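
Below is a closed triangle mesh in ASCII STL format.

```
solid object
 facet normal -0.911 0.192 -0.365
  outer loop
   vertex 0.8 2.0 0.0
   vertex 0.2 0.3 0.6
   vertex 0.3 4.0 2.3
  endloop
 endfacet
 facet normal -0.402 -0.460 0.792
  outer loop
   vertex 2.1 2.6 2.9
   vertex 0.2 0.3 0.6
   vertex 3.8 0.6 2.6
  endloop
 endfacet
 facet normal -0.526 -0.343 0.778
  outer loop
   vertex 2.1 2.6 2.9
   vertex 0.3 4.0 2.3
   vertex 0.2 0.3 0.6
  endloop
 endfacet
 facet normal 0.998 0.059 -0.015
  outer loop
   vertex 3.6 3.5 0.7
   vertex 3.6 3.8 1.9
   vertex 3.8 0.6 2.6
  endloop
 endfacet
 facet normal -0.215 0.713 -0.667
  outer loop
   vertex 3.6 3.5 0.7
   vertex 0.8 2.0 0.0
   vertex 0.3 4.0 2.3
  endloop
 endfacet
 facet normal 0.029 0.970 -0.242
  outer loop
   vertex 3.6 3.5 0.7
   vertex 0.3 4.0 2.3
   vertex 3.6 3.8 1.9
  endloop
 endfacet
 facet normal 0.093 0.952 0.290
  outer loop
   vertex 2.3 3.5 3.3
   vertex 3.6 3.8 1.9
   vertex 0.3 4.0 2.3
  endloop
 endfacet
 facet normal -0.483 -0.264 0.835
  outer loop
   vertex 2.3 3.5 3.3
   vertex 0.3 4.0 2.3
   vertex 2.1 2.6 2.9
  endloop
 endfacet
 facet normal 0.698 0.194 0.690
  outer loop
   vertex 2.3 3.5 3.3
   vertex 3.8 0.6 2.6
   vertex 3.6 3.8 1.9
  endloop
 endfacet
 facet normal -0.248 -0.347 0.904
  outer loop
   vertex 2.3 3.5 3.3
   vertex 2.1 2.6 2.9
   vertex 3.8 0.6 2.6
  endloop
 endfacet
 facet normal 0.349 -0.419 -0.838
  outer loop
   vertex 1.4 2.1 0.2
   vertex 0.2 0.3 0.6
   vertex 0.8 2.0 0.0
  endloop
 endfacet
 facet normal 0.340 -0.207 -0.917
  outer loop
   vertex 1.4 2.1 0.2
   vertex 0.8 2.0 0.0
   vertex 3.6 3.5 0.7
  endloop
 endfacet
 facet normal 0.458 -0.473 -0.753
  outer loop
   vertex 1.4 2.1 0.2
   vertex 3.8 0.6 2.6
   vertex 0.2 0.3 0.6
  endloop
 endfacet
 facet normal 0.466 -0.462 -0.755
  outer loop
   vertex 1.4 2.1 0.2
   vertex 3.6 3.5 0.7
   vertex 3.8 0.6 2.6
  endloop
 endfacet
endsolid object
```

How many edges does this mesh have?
21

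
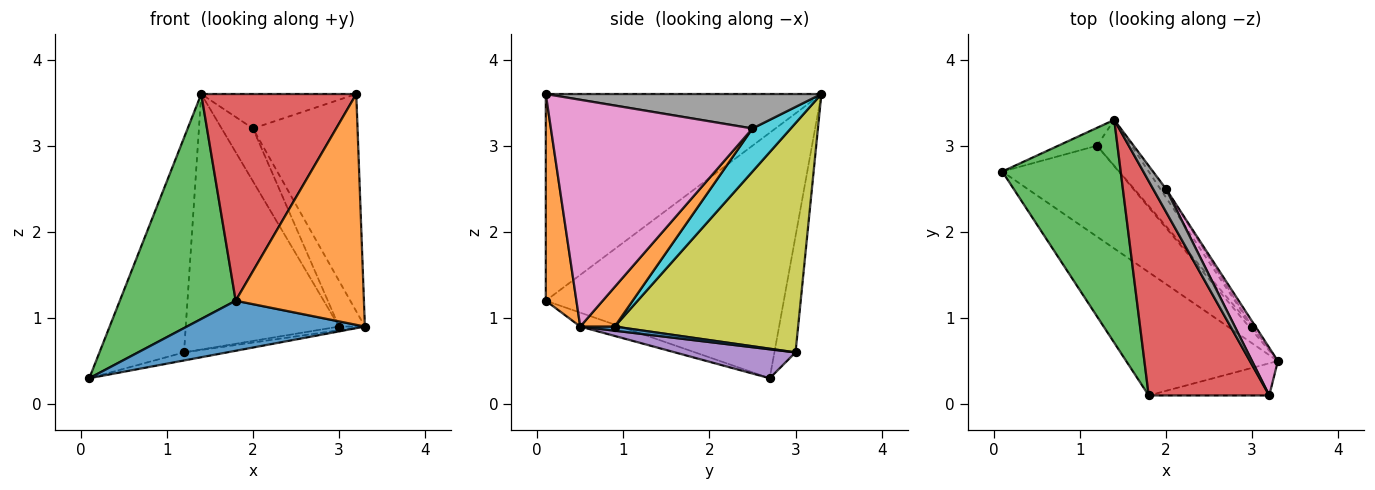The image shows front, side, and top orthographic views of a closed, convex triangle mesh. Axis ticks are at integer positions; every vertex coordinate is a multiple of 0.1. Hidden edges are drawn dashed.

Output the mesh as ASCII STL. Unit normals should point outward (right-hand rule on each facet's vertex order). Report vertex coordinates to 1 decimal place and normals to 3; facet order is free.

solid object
 facet normal -0.085 -0.375 -0.923
  outer loop
   vertex 1.8 0.1 1.2
   vertex 0.1 2.7 0.3
   vertex 3.3 0.5 0.9
  endloop
 endfacet
 facet normal 0.230 -0.964 -0.134
  outer loop
   vertex 1.8 0.1 1.2
   vertex 3.3 0.5 0.9
   vertex 3.2 0.1 3.6
  endloop
 endfacet
 facet normal -0.825 -0.402 0.398
  outer loop
   vertex 1.8 0.1 1.2
   vertex 1.4 3.3 3.6
   vertex 0.1 2.7 0.3
  endloop
 endfacet
 facet normal -0.777 -0.437 0.453
  outer loop
   vertex 1.8 0.1 1.2
   vertex 3.2 0.1 3.6
   vertex 1.4 3.3 3.6
  endloop
 endfacet
 facet normal 0.240 0.086 -0.967
  outer loop
   vertex 1.2 3.0 0.6
   vertex 3.3 0.5 0.9
   vertex 0.1 2.7 0.3
  endloop
 endfacet
 facet normal -0.242 0.967 -0.081
  outer loop
   vertex 1.2 3.0 0.6
   vertex 0.1 2.7 0.3
   vertex 1.4 3.3 3.6
  endloop
 endfacet
 facet normal 0.883 0.458 0.101
  outer loop
   vertex 2.0 2.5 3.2
   vertex 3.2 0.1 3.6
   vertex 3.3 0.5 0.9
  endloop
 endfacet
 facet normal 0.828 0.466 0.311
  outer loop
   vertex 2.0 2.5 3.2
   vertex 1.4 3.3 3.6
   vertex 3.2 0.1 3.6
  endloop
 endfacet
 facet normal 0.762 0.637 -0.115
  outer loop
   vertex 3.0 0.9 0.9
   vertex 1.2 3.0 0.6
   vertex 1.4 3.3 3.6
  endloop
 endfacet
 facet normal 0.770 0.629 -0.103
  outer loop
   vertex 3.0 0.9 0.9
   vertex 1.4 3.3 3.6
   vertex 2.0 2.5 3.2
  endloop
 endfacet
 facet normal 0.686 0.514 -0.514
  outer loop
   vertex 3.0 0.9 0.9
   vertex 3.3 0.5 0.9
   vertex 1.2 3.0 0.6
  endloop
 endfacet
 facet normal 0.798 0.599 -0.069
  outer loop
   vertex 3.0 0.9 0.9
   vertex 2.0 2.5 3.2
   vertex 3.3 0.5 0.9
  endloop
 endfacet
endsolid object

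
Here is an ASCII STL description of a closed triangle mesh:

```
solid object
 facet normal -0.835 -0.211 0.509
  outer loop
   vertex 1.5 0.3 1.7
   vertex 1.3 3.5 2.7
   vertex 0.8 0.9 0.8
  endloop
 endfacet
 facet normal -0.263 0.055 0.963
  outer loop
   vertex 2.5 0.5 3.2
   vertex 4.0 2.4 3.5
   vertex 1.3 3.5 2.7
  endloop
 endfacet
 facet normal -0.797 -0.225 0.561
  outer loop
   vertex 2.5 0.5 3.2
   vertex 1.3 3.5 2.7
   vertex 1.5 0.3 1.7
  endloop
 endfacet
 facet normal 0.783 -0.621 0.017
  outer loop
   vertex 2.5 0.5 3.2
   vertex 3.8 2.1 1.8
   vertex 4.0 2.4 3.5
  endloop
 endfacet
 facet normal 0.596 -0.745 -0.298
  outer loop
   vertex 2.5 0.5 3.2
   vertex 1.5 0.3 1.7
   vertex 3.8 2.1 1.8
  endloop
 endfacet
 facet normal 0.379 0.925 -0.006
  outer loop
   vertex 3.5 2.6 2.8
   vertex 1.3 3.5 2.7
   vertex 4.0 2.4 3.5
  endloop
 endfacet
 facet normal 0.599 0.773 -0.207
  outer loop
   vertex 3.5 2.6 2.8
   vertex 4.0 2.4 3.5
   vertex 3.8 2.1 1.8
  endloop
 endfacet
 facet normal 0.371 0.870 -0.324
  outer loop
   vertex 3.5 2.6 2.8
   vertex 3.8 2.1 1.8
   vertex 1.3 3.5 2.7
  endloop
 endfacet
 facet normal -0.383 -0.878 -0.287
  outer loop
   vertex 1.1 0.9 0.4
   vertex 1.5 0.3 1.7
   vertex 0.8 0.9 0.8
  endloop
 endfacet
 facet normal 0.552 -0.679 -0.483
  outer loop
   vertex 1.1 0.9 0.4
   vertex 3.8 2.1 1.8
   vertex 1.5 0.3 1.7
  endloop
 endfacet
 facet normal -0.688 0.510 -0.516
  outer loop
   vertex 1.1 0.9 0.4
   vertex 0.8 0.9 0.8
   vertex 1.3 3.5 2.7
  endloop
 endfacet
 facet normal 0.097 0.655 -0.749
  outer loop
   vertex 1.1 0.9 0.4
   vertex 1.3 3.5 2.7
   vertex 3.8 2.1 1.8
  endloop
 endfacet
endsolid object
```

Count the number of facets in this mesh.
12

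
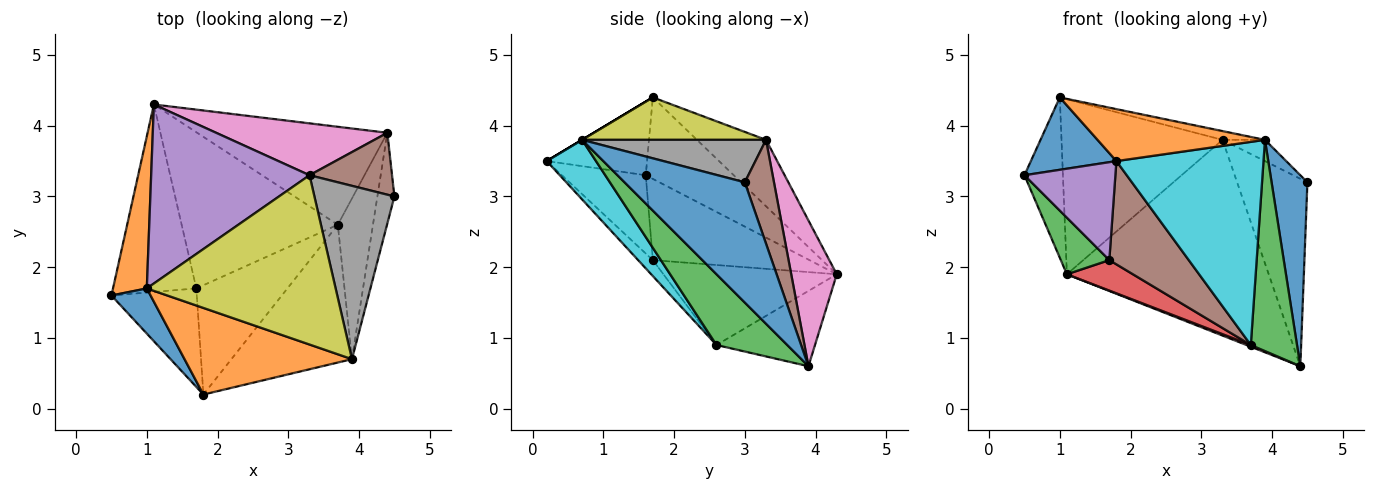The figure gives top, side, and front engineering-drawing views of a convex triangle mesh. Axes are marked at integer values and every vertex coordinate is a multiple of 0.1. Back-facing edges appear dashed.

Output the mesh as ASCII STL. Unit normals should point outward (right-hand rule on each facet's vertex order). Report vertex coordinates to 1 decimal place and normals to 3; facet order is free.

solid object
 facet normal 0.950 -0.283 -0.134
  outer loop
   vertex 3.9 0.7 3.8
   vertex 4.4 3.9 0.6
   vertex 4.5 3.0 3.2
  endloop
 endfacet
 facet normal -0.856 0.375 0.355
  outer loop
   vertex 1.0 1.7 4.4
   vertex 1.1 4.3 1.9
   vertex 0.5 1.6 3.3
  endloop
 endfacet
 facet normal 0.773 -0.505 -0.384
  outer loop
   vertex 3.7 2.6 0.9
   vertex 4.4 3.9 0.6
   vertex 3.9 0.7 3.8
  endloop
 endfacet
 facet normal -0.368 -0.016 -0.930
  outer loop
   vertex 3.7 2.6 0.9
   vertex 1.1 4.3 1.9
   vertex 4.4 3.9 0.6
  endloop
 endfacet
 facet normal -0.287 0.670 0.685
  outer loop
   vertex 3.3 3.3 3.8
   vertex 1.1 4.3 1.9
   vertex 1.0 1.7 4.4
  endloop
 endfacet
 facet normal 0.367 0.883 0.292
  outer loop
   vertex 3.3 3.3 3.8
   vertex 4.5 3.0 3.2
   vertex 4.4 3.9 0.6
  endloop
 endfacet
 facet normal 0.213 0.944 0.250
  outer loop
   vertex 3.3 3.3 3.8
   vertex 4.4 3.9 0.6
   vertex 1.1 4.3 1.9
  endloop
 endfacet
 facet normal 0.466 0.108 0.878
  outer loop
   vertex 3.3 3.3 3.8
   vertex 3.9 0.7 3.8
   vertex 4.5 3.0 3.2
  endloop
 endfacet
 facet normal 0.219 0.051 0.974
  outer loop
   vertex 3.3 3.3 3.8
   vertex 1.0 1.7 4.4
   vertex 3.9 0.7 3.8
  endloop
 endfacet
 facet normal 0.267 -0.798 -0.541
  outer loop
   vertex 1.8 0.2 3.5
   vertex 3.7 2.6 0.9
   vertex 3.9 0.7 3.8
  endloop
 endfacet
 facet normal -0.705 -0.601 0.375
  outer loop
   vertex 1.8 0.2 3.5
   vertex 1.0 1.7 4.4
   vertex 0.5 1.6 3.3
  endloop
 endfacet
 facet normal 0.000 -0.514 0.857
  outer loop
   vertex 1.8 0.2 3.5
   vertex 3.9 0.7 3.8
   vertex 1.0 1.7 4.4
  endloop
 endfacet
 facet normal -0.682 -0.211 -0.700
  outer loop
   vertex 1.7 1.7 2.1
   vertex 0.5 1.6 3.3
   vertex 1.1 4.3 1.9
  endloop
 endfacet
 facet normal -0.449 -0.171 -0.877
  outer loop
   vertex 1.7 1.7 2.1
   vertex 1.1 4.3 1.9
   vertex 3.7 2.6 0.9
  endloop
 endfacet
 facet normal -0.545 -0.591 -0.594
  outer loop
   vertex 1.7 1.7 2.1
   vertex 1.8 0.2 3.5
   vertex 0.5 1.6 3.3
  endloop
 endfacet
 facet normal -0.126 -0.681 -0.721
  outer loop
   vertex 1.7 1.7 2.1
   vertex 3.7 2.6 0.9
   vertex 1.8 0.2 3.5
  endloop
 endfacet
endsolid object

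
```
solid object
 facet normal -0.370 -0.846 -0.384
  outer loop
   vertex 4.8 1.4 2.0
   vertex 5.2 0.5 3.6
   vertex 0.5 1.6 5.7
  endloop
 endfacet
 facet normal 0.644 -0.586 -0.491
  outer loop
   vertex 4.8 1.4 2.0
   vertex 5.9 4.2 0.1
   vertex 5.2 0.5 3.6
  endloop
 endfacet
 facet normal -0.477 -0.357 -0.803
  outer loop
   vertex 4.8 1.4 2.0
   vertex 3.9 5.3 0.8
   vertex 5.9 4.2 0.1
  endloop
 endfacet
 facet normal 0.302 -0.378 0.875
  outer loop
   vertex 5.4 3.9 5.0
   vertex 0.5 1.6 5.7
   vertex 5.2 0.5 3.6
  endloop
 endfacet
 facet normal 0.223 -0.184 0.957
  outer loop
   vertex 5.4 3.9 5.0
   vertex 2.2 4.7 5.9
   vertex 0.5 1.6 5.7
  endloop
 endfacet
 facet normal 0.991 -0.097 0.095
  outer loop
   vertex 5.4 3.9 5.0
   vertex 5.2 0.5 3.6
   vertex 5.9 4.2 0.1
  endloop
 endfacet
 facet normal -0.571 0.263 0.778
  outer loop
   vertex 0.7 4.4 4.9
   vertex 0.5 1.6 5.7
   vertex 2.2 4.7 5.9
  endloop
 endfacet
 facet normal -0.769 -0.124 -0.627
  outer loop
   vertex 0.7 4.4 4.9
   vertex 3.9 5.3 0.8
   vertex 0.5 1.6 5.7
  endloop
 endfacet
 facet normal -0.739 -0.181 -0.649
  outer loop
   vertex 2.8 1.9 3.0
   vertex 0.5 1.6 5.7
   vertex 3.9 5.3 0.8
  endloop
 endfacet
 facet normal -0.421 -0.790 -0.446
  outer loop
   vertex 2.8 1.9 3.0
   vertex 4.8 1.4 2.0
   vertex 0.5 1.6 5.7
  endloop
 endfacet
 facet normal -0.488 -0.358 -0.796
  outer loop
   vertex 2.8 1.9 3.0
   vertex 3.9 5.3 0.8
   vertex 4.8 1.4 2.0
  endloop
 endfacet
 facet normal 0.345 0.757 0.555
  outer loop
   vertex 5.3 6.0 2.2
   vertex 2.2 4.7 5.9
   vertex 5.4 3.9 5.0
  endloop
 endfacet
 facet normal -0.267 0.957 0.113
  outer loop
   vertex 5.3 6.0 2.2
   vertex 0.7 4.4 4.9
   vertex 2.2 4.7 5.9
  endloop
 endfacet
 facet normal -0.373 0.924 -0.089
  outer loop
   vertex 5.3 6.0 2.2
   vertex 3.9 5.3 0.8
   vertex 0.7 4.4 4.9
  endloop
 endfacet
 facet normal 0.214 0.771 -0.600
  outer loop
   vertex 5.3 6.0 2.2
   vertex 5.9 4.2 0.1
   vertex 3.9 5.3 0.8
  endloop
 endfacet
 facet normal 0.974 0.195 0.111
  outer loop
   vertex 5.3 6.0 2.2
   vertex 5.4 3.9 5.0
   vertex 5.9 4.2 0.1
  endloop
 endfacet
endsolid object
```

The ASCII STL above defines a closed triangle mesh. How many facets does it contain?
16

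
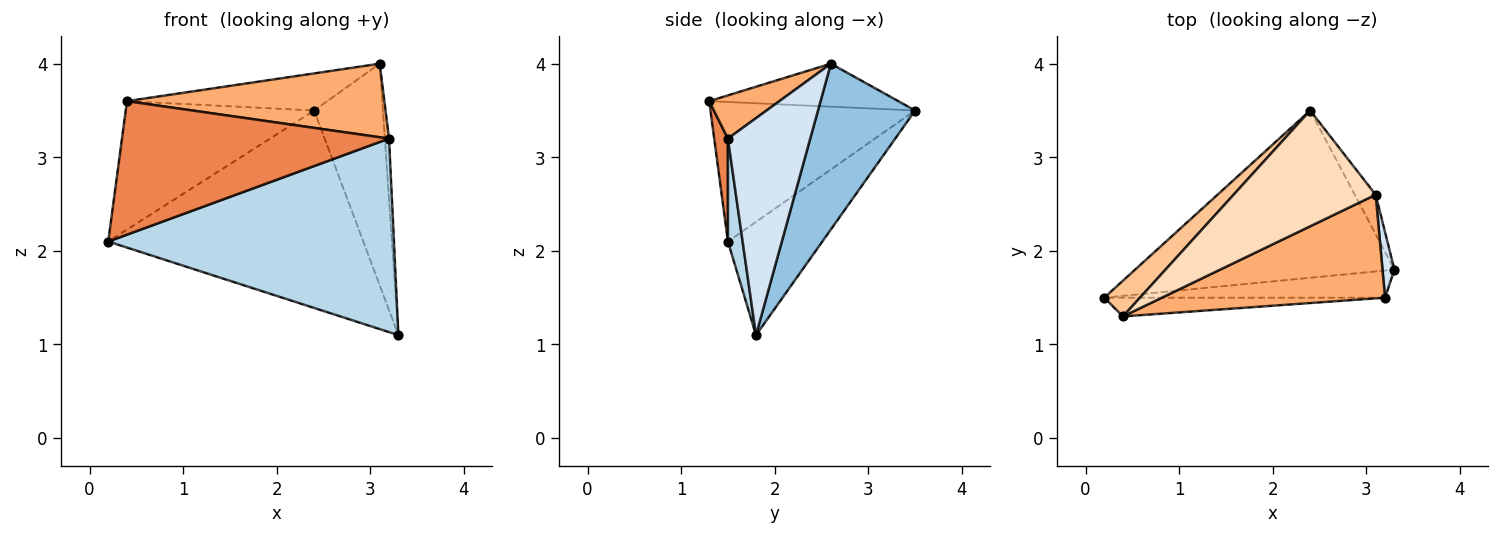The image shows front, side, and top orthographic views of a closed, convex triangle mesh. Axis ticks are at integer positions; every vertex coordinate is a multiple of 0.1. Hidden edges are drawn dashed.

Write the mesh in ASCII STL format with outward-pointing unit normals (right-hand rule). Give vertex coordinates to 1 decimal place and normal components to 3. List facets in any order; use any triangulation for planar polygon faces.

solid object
 facet normal -0.272 0.734 -0.622
  outer loop
   vertex 2.4 3.5 3.5
   vertex 3.3 1.8 1.1
   vertex 0.2 1.5 2.1
  endloop
 endfacet
 facet normal 0.812 0.575 -0.103
  outer loop
   vertex 3.1 2.6 4.0
   vertex 3.3 1.8 1.1
   vertex 2.4 3.5 3.5
  endloop
 endfacet
 facet normal 0.051 -0.989 -0.139
  outer loop
   vertex 3.2 1.5 3.2
   vertex 0.2 1.5 2.1
   vertex 3.3 1.8 1.1
  endloop
 endfacet
 facet normal 0.997 0.051 0.055
  outer loop
   vertex 3.2 1.5 3.2
   vertex 3.3 1.8 1.1
   vertex 3.1 2.6 4.0
  endloop
 endfacet
 facet normal 0.051 -0.989 -0.139
  outer loop
   vertex 0.4 1.3 3.6
   vertex 0.2 1.5 2.1
   vertex 3.2 1.5 3.2
  endloop
 endfacet
 facet normal 0.156 -0.572 0.806
  outer loop
   vertex 0.4 1.3 3.6
   vertex 3.2 1.5 3.2
   vertex 3.1 2.6 4.0
  endloop
 endfacet
 facet normal -0.723 0.666 0.185
  outer loop
   vertex 0.4 1.3 3.6
   vertex 2.4 3.5 3.5
   vertex 0.2 1.5 2.1
  endloop
 endfacet
 facet normal -0.277 0.293 0.915
  outer loop
   vertex 0.4 1.3 3.6
   vertex 3.1 2.6 4.0
   vertex 2.4 3.5 3.5
  endloop
 endfacet
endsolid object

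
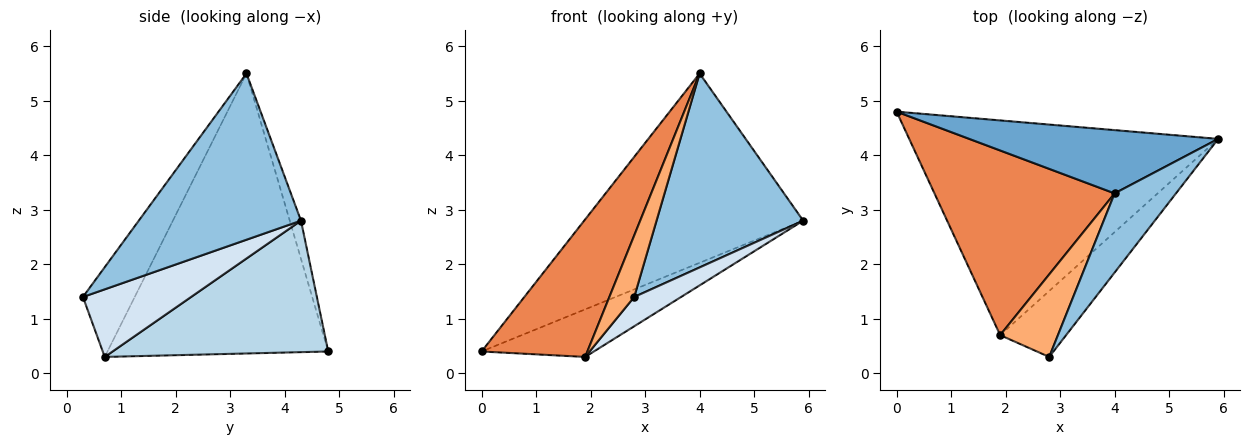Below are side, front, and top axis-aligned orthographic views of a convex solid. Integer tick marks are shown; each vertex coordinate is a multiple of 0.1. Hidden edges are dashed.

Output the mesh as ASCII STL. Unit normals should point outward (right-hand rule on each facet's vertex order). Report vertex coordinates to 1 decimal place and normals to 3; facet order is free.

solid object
 facet normal -0.049 0.947 0.317
  outer loop
   vertex 4.0 3.3 5.5
   vertex 5.9 4.3 2.8
   vertex 0.0 4.8 0.4
  endloop
 endfacet
 facet normal 0.715 -0.647 0.264
  outer loop
   vertex 4.0 3.3 5.5
   vertex 2.8 0.3 1.4
   vertex 5.9 4.3 2.8
  endloop
 endfacet
 facet normal 0.384 0.200 -0.902
  outer loop
   vertex 1.9 0.7 0.3
   vertex 0.0 4.8 0.4
   vertex 5.9 4.3 2.8
  endloop
 endfacet
 facet normal 0.684 -0.296 -0.667
  outer loop
   vertex 1.9 0.7 0.3
   vertex 5.9 4.3 2.8
   vertex 2.8 0.3 1.4
  endloop
 endfacet
 facet normal -0.780 -0.374 0.502
  outer loop
   vertex 1.9 0.7 0.3
   vertex 4.0 3.3 5.5
   vertex 0.0 4.8 0.4
  endloop
 endfacet
 facet normal -0.780 -0.374 0.502
  outer loop
   vertex 1.9 0.7 0.3
   vertex 2.8 0.3 1.4
   vertex 4.0 3.3 5.5
  endloop
 endfacet
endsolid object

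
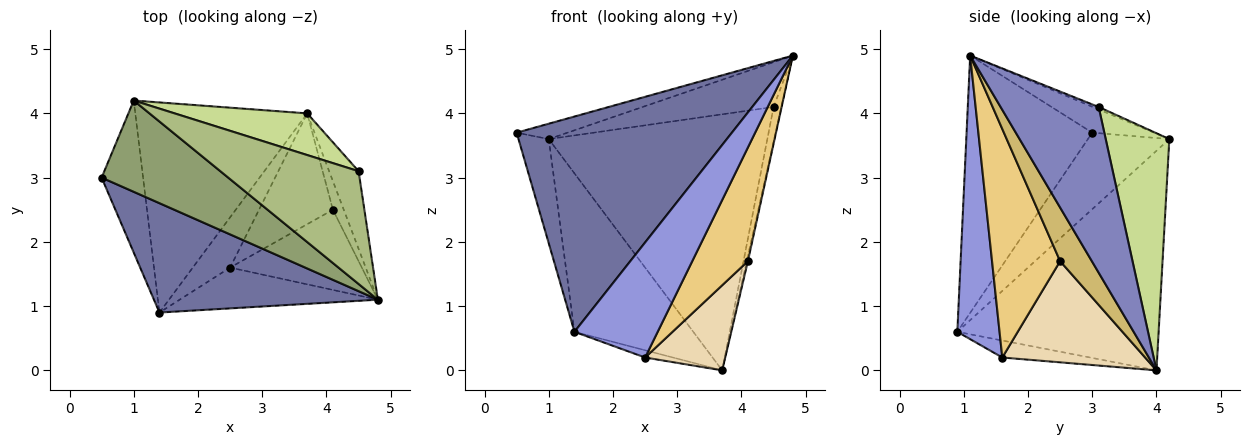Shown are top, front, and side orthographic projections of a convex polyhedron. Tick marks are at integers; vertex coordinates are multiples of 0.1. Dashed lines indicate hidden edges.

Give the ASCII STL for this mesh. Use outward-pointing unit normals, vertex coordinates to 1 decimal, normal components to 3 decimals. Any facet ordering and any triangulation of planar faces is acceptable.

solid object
 facet normal -0.462 -0.791 0.402
  outer loop
   vertex 1.4 0.9 0.6
   vertex 4.8 1.1 4.9
   vertex 0.5 3.0 3.7
  endloop
 endfacet
 facet normal 0.982 0.077 -0.175
  outer loop
   vertex 4.5 3.1 4.1
   vertex 4.8 1.1 4.9
   vertex 3.7 4.0 0.0
  endloop
 endfacet
 facet normal 0.431 -0.850 -0.302
  outer loop
   vertex 2.5 1.6 0.2
   vertex 4.8 1.1 4.9
   vertex 1.4 0.9 0.6
  endloop
 endfacet
 facet normal -0.411 0.130 -0.902
  outer loop
   vertex 2.5 1.6 0.2
   vertex 1.4 0.9 0.6
   vertex 3.7 4.0 0.0
  endloop
 endfacet
 facet normal -0.198 0.163 0.967
  outer loop
   vertex 1.0 4.2 3.6
   vertex 0.5 3.0 3.7
   vertex 4.8 1.1 4.9
  endloop
 endfacet
 facet normal -0.017 0.369 0.929
  outer loop
   vertex 1.0 4.2 3.6
   vertex 4.8 1.1 4.9
   vertex 4.5 3.1 4.1
  endloop
 endfacet
 facet normal 0.276 0.949 0.154
  outer loop
   vertex 1.0 4.2 3.6
   vertex 4.5 3.1 4.1
   vertex 3.7 4.0 0.0
  endloop
 endfacet
 facet normal -0.836 0.310 -0.453
  outer loop
   vertex 1.0 4.2 3.6
   vertex 1.4 0.9 0.6
   vertex 0.5 3.0 3.7
  endloop
 endfacet
 facet normal -0.714 0.422 -0.559
  outer loop
   vertex 1.0 4.2 3.6
   vertex 3.7 4.0 0.0
   vertex 1.4 0.9 0.6
  endloop
 endfacet
 facet normal 0.979 0.036 -0.198
  outer loop
   vertex 4.1 2.5 1.7
   vertex 3.7 4.0 0.0
   vertex 4.8 1.1 4.9
  endloop
 endfacet
 facet normal 0.707 -0.578 -0.408
  outer loop
   vertex 4.1 2.5 1.7
   vertex 4.8 1.1 4.9
   vertex 2.5 1.6 0.2
  endloop
 endfacet
 facet normal 0.736 -0.413 -0.537
  outer loop
   vertex 4.1 2.5 1.7
   vertex 2.5 1.6 0.2
   vertex 3.7 4.0 0.0
  endloop
 endfacet
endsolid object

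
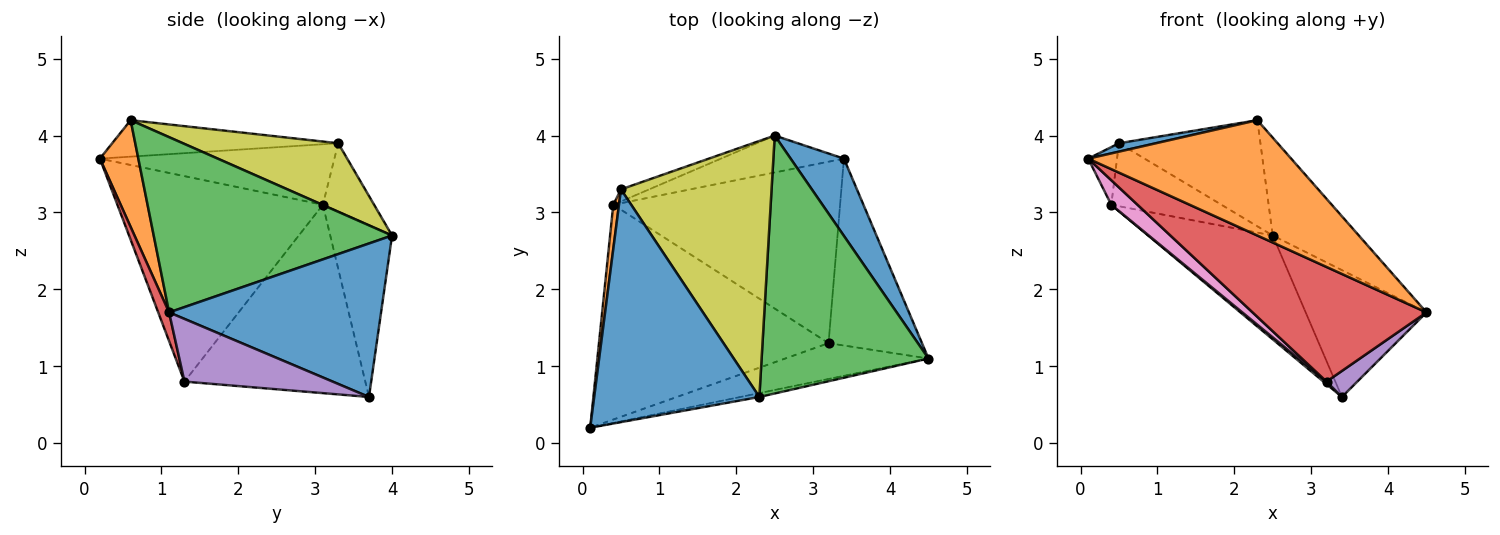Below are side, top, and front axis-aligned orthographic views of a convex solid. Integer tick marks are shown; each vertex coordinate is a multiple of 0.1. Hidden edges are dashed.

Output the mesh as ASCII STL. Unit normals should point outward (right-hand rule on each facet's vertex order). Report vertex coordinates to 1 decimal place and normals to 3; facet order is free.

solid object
 facet normal 0.832 0.474 0.289
  outer loop
   vertex 3.4 3.7 0.6
   vertex 2.5 4.0 2.7
   vertex 4.5 1.1 1.7
  endloop
 endfacet
 facet normal 0.186 -0.982 -0.033
  outer loop
   vertex 2.3 0.6 4.2
   vertex 0.1 0.2 3.7
   vertex 4.5 1.1 1.7
  endloop
 endfacet
 facet normal 0.701 0.253 0.667
  outer loop
   vertex 2.3 0.6 4.2
   vertex 4.5 1.1 1.7
   vertex 2.5 4.0 2.7
  endloop
 endfacet
 facet normal 0.060 -0.953 -0.298
  outer loop
   vertex 3.2 1.3 0.8
   vertex 4.5 1.1 1.7
   vertex 0.1 0.2 3.7
  endloop
 endfacet
 facet normal 0.553 -0.115 -0.825
  outer loop
   vertex 3.2 1.3 0.8
   vertex 3.4 3.7 0.6
   vertex 4.5 1.1 1.7
  endloop
 endfacet
 facet normal -0.424 0.854 -0.303
  outer loop
   vertex 0.4 3.1 3.1
   vertex 2.5 4.0 2.7
   vertex 3.4 3.7 0.6
  endloop
 endfacet
 facet normal -0.664 -0.085 -0.742
  outer loop
   vertex 0.4 3.1 3.1
   vertex 3.2 1.3 0.8
   vertex 0.1 0.2 3.7
  endloop
 endfacet
 facet normal -0.639 -0.011 -0.769
  outer loop
   vertex 0.4 3.1 3.1
   vertex 3.4 3.7 0.6
   vertex 3.2 1.3 0.8
  endloop
 endfacet
 facet normal 0.387 0.353 0.852
  outer loop
   vertex 0.5 3.3 3.9
   vertex 2.3 0.6 4.2
   vertex 2.5 4.0 2.7
  endloop
 endfacet
 facet normal -0.415 0.893 -0.171
  outer loop
   vertex 0.5 3.3 3.9
   vertex 2.5 4.0 2.7
   vertex 0.4 3.1 3.1
  endloop
 endfacet
 facet normal -0.215 -0.035 0.976
  outer loop
   vertex 0.5 3.3 3.9
   vertex 0.1 0.2 3.7
   vertex 2.3 0.6 4.2
  endloop
 endfacet
 facet normal -0.988 0.122 0.093
  outer loop
   vertex 0.5 3.3 3.9
   vertex 0.4 3.1 3.1
   vertex 0.1 0.2 3.7
  endloop
 endfacet
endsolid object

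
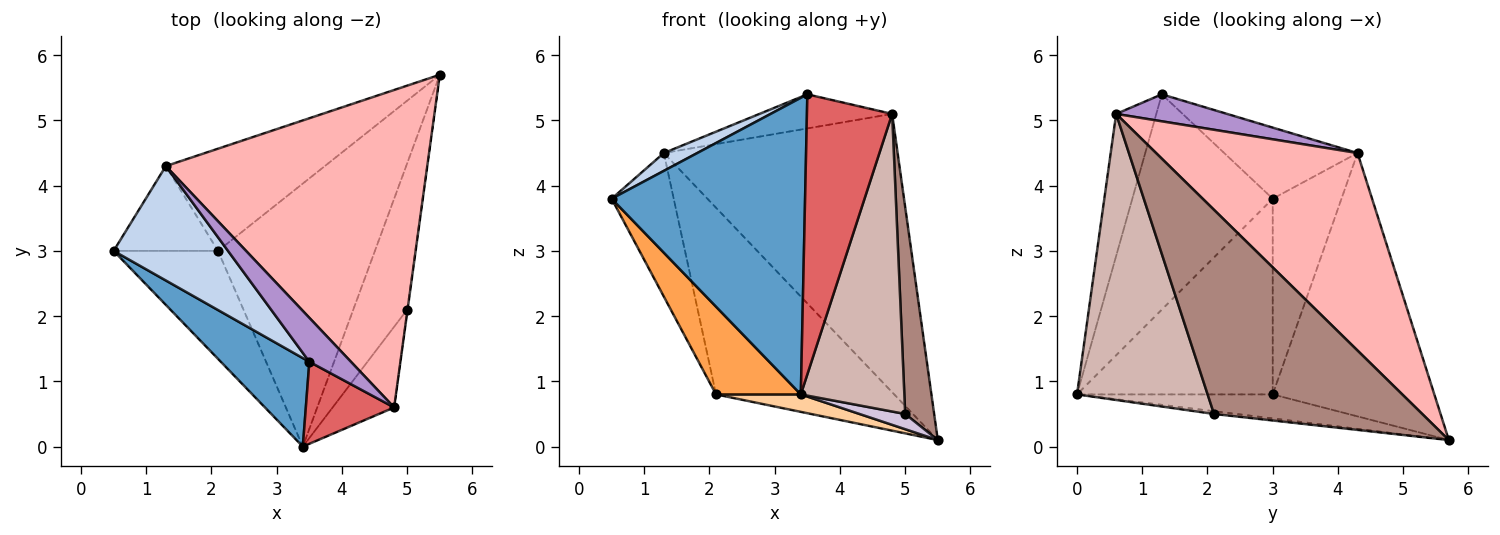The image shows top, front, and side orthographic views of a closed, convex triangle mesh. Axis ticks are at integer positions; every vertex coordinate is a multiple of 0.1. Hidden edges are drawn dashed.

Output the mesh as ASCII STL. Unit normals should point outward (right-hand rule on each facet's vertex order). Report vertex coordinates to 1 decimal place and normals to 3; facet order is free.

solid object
 facet normal -0.571 -0.787 0.235
  outer loop
   vertex 3.5 1.3 5.4
   vertex 0.5 3.0 3.8
   vertex 3.4 0.0 0.8
  endloop
 endfacet
 facet normal -0.523 -0.131 0.842
  outer loop
   vertex 1.3 4.3 4.5
   vertex 0.5 3.0 3.8
   vertex 3.5 1.3 5.4
  endloop
 endfacet
 facet normal -0.824 -0.357 -0.440
  outer loop
   vertex 2.1 3.0 0.8
   vertex 3.4 0.0 0.8
   vertex 0.5 3.0 3.8
  endloop
 endfacet
 facet normal -0.151 -0.065 -0.986
  outer loop
   vertex 2.1 3.0 0.8
   vertex 5.5 5.7 0.1
   vertex 3.4 0.0 0.8
  endloop
 endfacet
 facet normal -0.690 0.623 -0.368
  outer loop
   vertex 2.1 3.0 0.8
   vertex 0.5 3.0 3.8
   vertex 1.3 4.3 4.5
  endloop
 endfacet
 facet normal -0.623 0.686 -0.376
  outer loop
   vertex 2.1 3.0 0.8
   vertex 1.3 4.3 4.5
   vertex 5.5 5.7 0.1
  endloop
 endfacet
 facet normal -0.412 -0.875 0.256
  outer loop
   vertex 4.8 0.6 5.1
   vertex 3.5 1.3 5.4
   vertex 3.4 0.0 0.8
  endloop
 endfacet
 facet normal 0.494 0.573 0.654
  outer loop
   vertex 4.8 0.6 5.1
   vertex 5.5 5.7 0.1
   vertex 1.3 4.3 4.5
  endloop
 endfacet
 facet normal 0.456 0.545 0.703
  outer loop
   vertex 4.8 0.6 5.1
   vertex 1.3 4.3 4.5
   vertex 3.5 1.3 5.4
  endloop
 endfacet
 facet normal -0.051 -0.103 -0.993
  outer loop
   vertex 5.0 2.1 0.5
   vertex 3.4 0.0 0.8
   vertex 5.5 5.7 0.1
  endloop
 endfacet
 facet normal 0.990 -0.138 -0.002
  outer loop
   vertex 5.0 2.1 0.5
   vertex 5.5 5.7 0.1
   vertex 4.8 0.6 5.1
  endloop
 endfacet
 facet normal 0.773 -0.613 -0.166
  outer loop
   vertex 5.0 2.1 0.5
   vertex 4.8 0.6 5.1
   vertex 3.4 0.0 0.8
  endloop
 endfacet
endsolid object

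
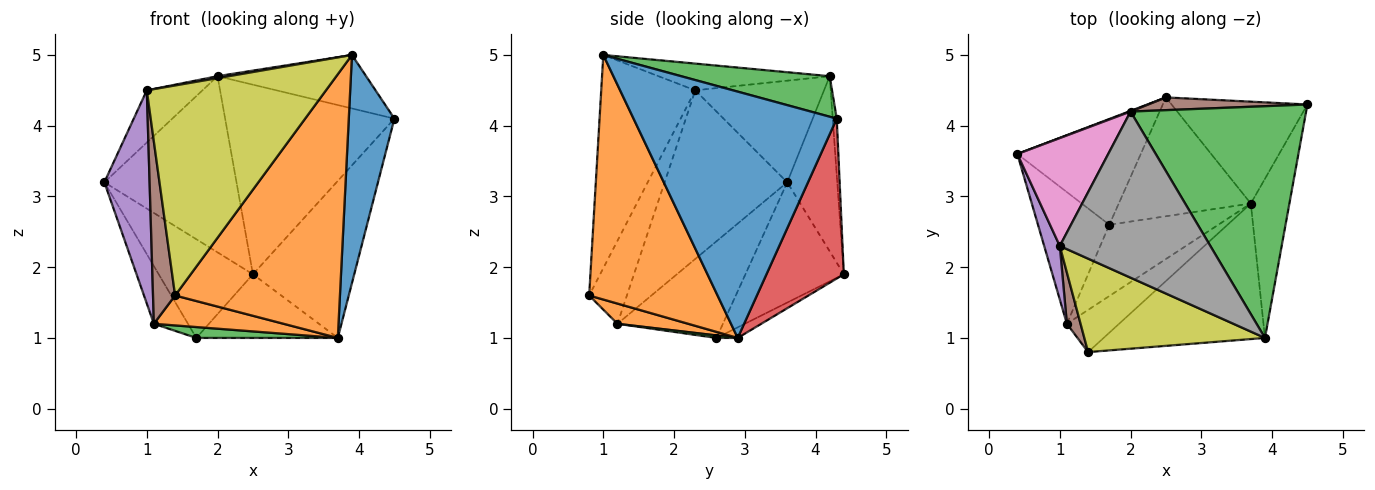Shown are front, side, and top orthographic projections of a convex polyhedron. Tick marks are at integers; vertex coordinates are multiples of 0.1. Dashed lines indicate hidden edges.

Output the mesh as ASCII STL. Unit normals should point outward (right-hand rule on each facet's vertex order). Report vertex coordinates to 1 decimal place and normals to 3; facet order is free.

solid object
 facet normal 0.965 -0.217 -0.151
  outer loop
   vertex 3.7 2.9 1.0
   vertex 4.5 4.3 4.1
   vertex 3.9 1.0 5.0
  endloop
 endfacet
 facet normal 0.569 -0.731 -0.376
  outer loop
   vertex 1.4 0.8 1.6
   vertex 3.7 2.9 1.0
   vertex 3.9 1.0 5.0
  endloop
 endfacet
 facet normal 0.219 0.219 0.951
  outer loop
   vertex 2.0 4.2 4.7
   vertex 3.9 1.0 5.0
   vertex 4.5 4.3 4.1
  endloop
 endfacet
 facet normal 0.539 0.706 -0.458
  outer loop
   vertex 2.5 4.4 1.9
   vertex 4.5 4.3 4.1
   vertex 3.7 2.9 1.0
  endloop
 endfacet
 facet normal -0.354 0.935 0.004
  outer loop
   vertex 2.5 4.4 1.9
   vertex 0.4 3.6 3.2
   vertex 2.0 4.2 4.7
  endloop
 endfacet
 facet normal -0.024 0.997 0.067
  outer loop
   vertex 2.5 4.4 1.9
   vertex 2.0 4.2 4.7
   vertex 4.5 4.3 4.1
  endloop
 endfacet
 facet normal -0.710 0.307 0.634
  outer loop
   vertex 1.0 2.3 4.5
   vertex 2.0 4.2 4.7
   vertex 0.4 3.6 3.2
  endloop
 endfacet
 facet normal -0.175 -0.012 0.985
  outer loop
   vertex 1.0 2.3 4.5
   vertex 3.9 1.0 5.0
   vertex 2.0 4.2 4.7
  endloop
 endfacet
 facet normal -0.432 -0.824 0.366
  outer loop
   vertex 1.0 2.3 4.5
   vertex 1.4 0.8 1.6
   vertex 3.9 1.0 5.0
  endloop
 endfacet
 facet normal -0.071 0.471 -0.879
  outer loop
   vertex 1.7 2.6 1.0
   vertex 2.5 4.4 1.9
   vertex 3.7 2.9 1.0
  endloop
 endfacet
 facet normal -0.580 0.556 -0.595
  outer loop
   vertex 1.7 2.6 1.0
   vertex 0.4 3.6 3.2
   vertex 2.5 4.4 1.9
  endloop
 endfacet
 facet normal 0.301 -0.552 -0.778
  outer loop
   vertex 1.1 1.2 1.2
   vertex 3.7 2.9 1.0
   vertex 1.4 0.8 1.6
  endloop
 endfacet
 facet normal 0.023 -0.151 -0.988
  outer loop
   vertex 1.1 1.2 1.2
   vertex 1.7 2.6 1.0
   vertex 3.7 2.9 1.0
  endloop
 endfacet
 facet normal -0.779 0.252 -0.575
  outer loop
   vertex 1.1 1.2 1.2
   vertex 0.4 3.6 3.2
   vertex 1.7 2.6 1.0
  endloop
 endfacet
 facet normal -0.935 -0.345 0.087
  outer loop
   vertex 1.1 1.2 1.2
   vertex 1.0 2.3 4.5
   vertex 0.4 3.6 3.2
  endloop
 endfacet
 facet normal -0.854 -0.500 0.141
  outer loop
   vertex 1.1 1.2 1.2
   vertex 1.4 0.8 1.6
   vertex 1.0 2.3 4.5
  endloop
 endfacet
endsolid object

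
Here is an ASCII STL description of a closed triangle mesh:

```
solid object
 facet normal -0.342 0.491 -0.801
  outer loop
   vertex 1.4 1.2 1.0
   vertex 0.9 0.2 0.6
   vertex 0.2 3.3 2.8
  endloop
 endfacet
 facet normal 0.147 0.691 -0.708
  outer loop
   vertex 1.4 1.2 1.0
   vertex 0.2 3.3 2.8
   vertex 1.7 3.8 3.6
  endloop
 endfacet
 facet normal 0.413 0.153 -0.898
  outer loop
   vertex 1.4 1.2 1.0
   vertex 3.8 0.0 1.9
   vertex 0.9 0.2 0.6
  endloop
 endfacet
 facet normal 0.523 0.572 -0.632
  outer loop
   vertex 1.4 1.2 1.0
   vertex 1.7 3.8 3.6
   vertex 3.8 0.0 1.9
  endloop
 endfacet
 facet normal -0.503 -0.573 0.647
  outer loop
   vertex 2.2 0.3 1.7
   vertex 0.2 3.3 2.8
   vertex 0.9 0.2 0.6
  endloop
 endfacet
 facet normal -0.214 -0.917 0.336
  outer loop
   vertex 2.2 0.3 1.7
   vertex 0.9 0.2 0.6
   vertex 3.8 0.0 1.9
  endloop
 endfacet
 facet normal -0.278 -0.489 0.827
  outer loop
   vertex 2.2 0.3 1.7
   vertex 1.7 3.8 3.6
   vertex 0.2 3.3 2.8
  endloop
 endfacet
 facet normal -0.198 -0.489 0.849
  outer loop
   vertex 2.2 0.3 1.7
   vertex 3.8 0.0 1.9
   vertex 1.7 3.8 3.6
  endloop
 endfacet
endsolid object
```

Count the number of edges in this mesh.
12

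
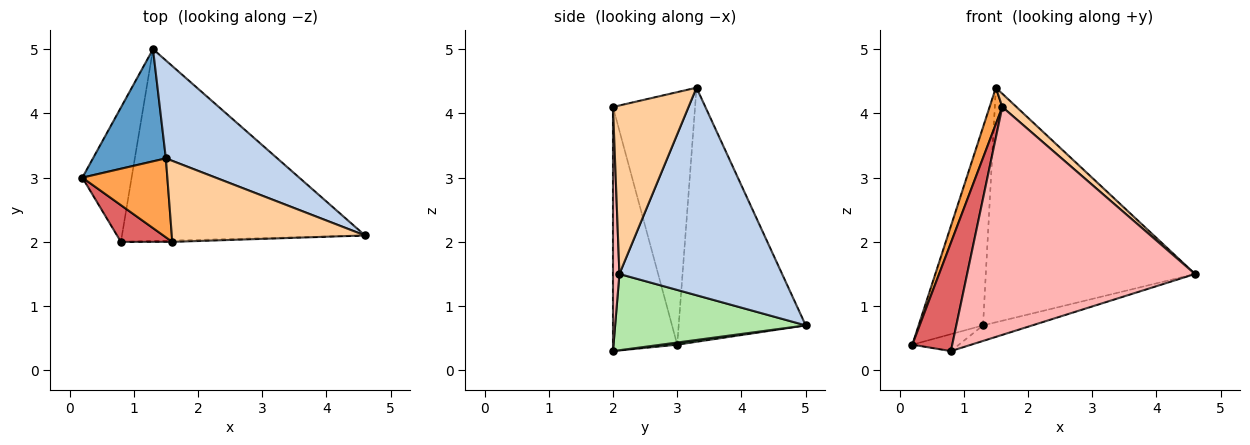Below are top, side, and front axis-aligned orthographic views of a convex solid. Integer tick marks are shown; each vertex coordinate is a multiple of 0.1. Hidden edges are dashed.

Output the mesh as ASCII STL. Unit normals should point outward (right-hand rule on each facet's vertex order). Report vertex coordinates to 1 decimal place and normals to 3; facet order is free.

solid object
 facet normal -0.864 0.438 0.248
  outer loop
   vertex 1.5 3.3 4.4
   vertex 1.3 5.0 0.7
   vertex 0.2 3.0 0.4
  endloop
 endfacet
 facet normal 0.583 0.750 0.313
  outer loop
   vertex 1.5 3.3 4.4
   vertex 4.6 2.1 1.5
   vertex 1.3 5.0 0.7
  endloop
 endfacet
 facet normal -0.938 -0.145 0.316
  outer loop
   vertex 1.6 2.0 4.1
   vertex 1.5 3.3 4.4
   vertex 0.2 3.0 0.4
  endloop
 endfacet
 facet normal 0.652 -0.122 0.748
  outer loop
   vertex 1.6 2.0 4.1
   vertex 4.6 2.1 1.5
   vertex 1.5 3.3 4.4
  endloop
 endfacet
 facet normal 0.043 0.125 -0.991
  outer loop
   vertex 0.8 2.0 0.3
   vertex 0.2 3.0 0.4
   vertex 1.3 5.0 0.7
  endloop
 endfacet
 facet normal 0.298 0.077 -0.951
  outer loop
   vertex 0.8 2.0 0.3
   vertex 1.3 5.0 0.7
   vertex 4.6 2.1 1.5
  endloop
 endfacet
 facet normal -0.836 -0.519 0.176
  outer loop
   vertex 0.8 2.0 0.3
   vertex 1.6 2.0 4.1
   vertex 0.2 3.0 0.4
  endloop
 endfacet
 facet normal 0.028 -1.000 -0.006
  outer loop
   vertex 0.8 2.0 0.3
   vertex 4.6 2.1 1.5
   vertex 1.6 2.0 4.1
  endloop
 endfacet
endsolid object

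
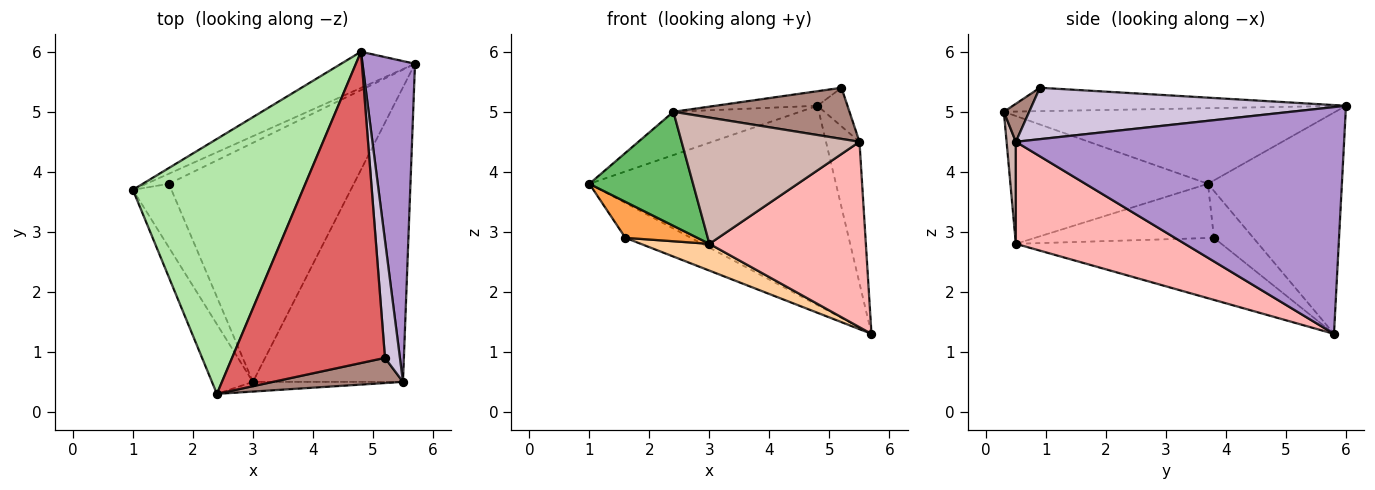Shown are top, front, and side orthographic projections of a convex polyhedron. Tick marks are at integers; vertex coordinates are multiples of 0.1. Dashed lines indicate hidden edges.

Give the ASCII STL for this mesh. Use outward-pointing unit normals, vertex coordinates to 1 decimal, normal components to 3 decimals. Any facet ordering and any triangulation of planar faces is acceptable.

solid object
 facet normal -0.471 0.868 -0.157
  outer loop
   vertex 4.8 6.0 5.1
   vertex 5.7 5.8 1.3
   vertex 1.0 3.7 3.8
  endloop
 endfacet
 facet normal -0.500 0.832 -0.241
  outer loop
   vertex 1.6 3.8 2.9
   vertex 1.0 3.7 3.8
   vertex 5.7 5.8 1.3
  endloop
 endfacet
 facet normal -0.774 -0.312 -0.551
  outer loop
   vertex 1.6 3.8 2.9
   vertex 3.0 0.5 2.8
   vertex 1.0 3.7 3.8
  endloop
 endfacet
 facet normal -0.316 -0.106 -0.943
  outer loop
   vertex 1.6 3.8 2.9
   vertex 5.7 5.8 1.3
   vertex 3.0 0.5 2.8
  endloop
 endfacet
 facet normal -0.852 -0.447 -0.273
  outer loop
   vertex 2.4 0.3 5.0
   vertex 1.0 3.7 3.8
   vertex 3.0 0.5 2.8
  endloop
 endfacet
 facet normal -0.402 0.153 0.903
  outer loop
   vertex 2.4 0.3 5.0
   vertex 4.8 6.0 5.1
   vertex 1.0 3.7 3.8
  endloop
 endfacet
 facet normal -0.151 0.046 0.987
  outer loop
   vertex 2.4 0.3 5.0
   vertex 5.2 0.9 5.4
   vertex 4.8 6.0 5.1
  endloop
 endfacet
 facet normal 0.499 -0.462 -0.734
  outer loop
   vertex 5.5 0.5 4.5
   vertex 3.0 0.5 2.8
   vertex 5.7 5.8 1.3
  endloop
 endfacet
 facet normal 0.969 0.099 0.224
  outer loop
   vertex 5.5 0.5 4.5
   vertex 5.7 5.8 1.3
   vertex 4.8 6.0 5.1
  endloop
 endfacet
 facet normal 0.956 0.091 0.278
  outer loop
   vertex 5.5 0.5 4.5
   vertex 4.8 6.0 5.1
   vertex 5.2 0.9 5.4
  endloop
 endfacet
 facet normal 0.128 -0.890 0.438
  outer loop
   vertex 5.5 0.5 4.5
   vertex 5.2 0.9 5.4
   vertex 2.4 0.3 5.0
  endloop
 endfacet
 facet normal 0.052 -0.996 -0.076
  outer loop
   vertex 5.5 0.5 4.5
   vertex 2.4 0.3 5.0
   vertex 3.0 0.5 2.8
  endloop
 endfacet
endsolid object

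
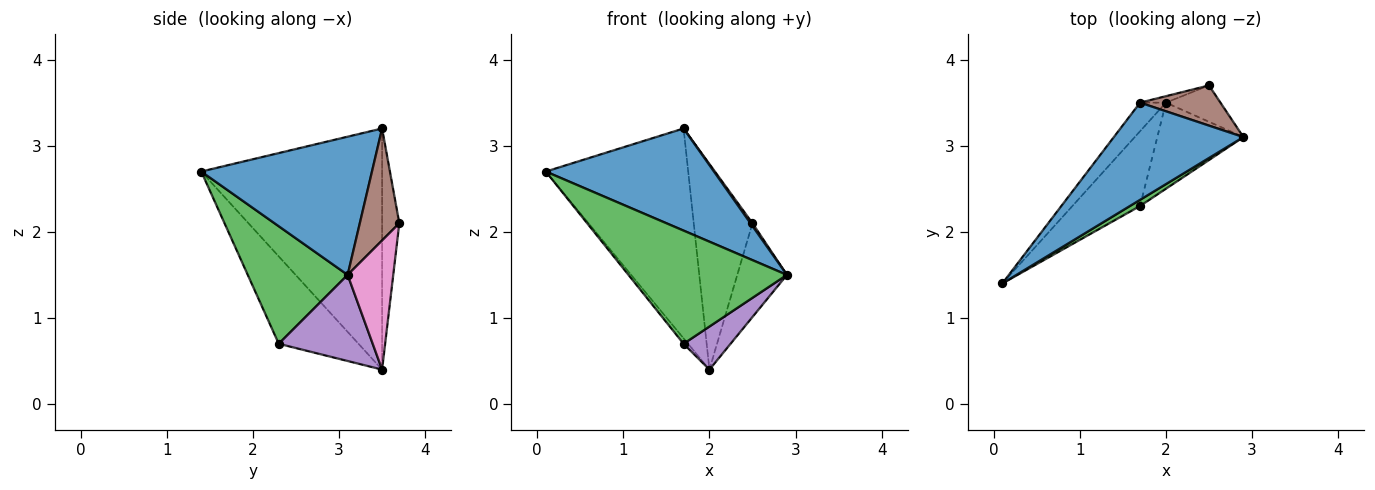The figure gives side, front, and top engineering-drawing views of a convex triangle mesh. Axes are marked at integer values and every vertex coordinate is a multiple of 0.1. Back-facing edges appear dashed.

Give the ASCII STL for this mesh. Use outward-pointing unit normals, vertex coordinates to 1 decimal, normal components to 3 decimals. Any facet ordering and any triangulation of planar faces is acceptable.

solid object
 facet normal 0.592 -0.584 0.555
  outer loop
   vertex 1.7 3.5 3.2
   vertex 0.1 1.4 2.7
   vertex 2.9 3.1 1.5
  endloop
 endfacet
 facet normal -0.783 0.616 -0.084
  outer loop
   vertex 2.0 3.5 0.4
   vertex 0.1 1.4 2.7
   vertex 1.7 3.5 3.2
  endloop
 endfacet
 facet normal 0.533 -0.845 0.046
  outer loop
   vertex 1.7 2.3 0.7
   vertex 2.9 3.1 1.5
   vertex 0.1 1.4 2.7
  endloop
 endfacet
 facet normal -0.790 0.044 -0.612
  outer loop
   vertex 1.7 2.3 0.7
   vertex 0.1 1.4 2.7
   vertex 2.0 3.5 0.4
  endloop
 endfacet
 facet normal 0.667 -0.333 -0.667
  outer loop
   vertex 1.7 2.3 0.7
   vertex 2.0 3.5 0.4
   vertex 2.9 3.1 1.5
  endloop
 endfacet
 facet normal 0.812 -0.042 0.583
  outer loop
   vertex 2.5 3.7 2.1
   vertex 1.7 3.5 3.2
   vertex 2.9 3.1 1.5
  endloop
 endfacet
 facet normal 0.650 0.708 -0.275
  outer loop
   vertex 2.5 3.7 2.1
   vertex 2.9 3.1 1.5
   vertex 2.0 3.5 0.4
  endloop
 endfacet
 facet normal -0.281 0.959 -0.030
  outer loop
   vertex 2.5 3.7 2.1
   vertex 2.0 3.5 0.4
   vertex 1.7 3.5 3.2
  endloop
 endfacet
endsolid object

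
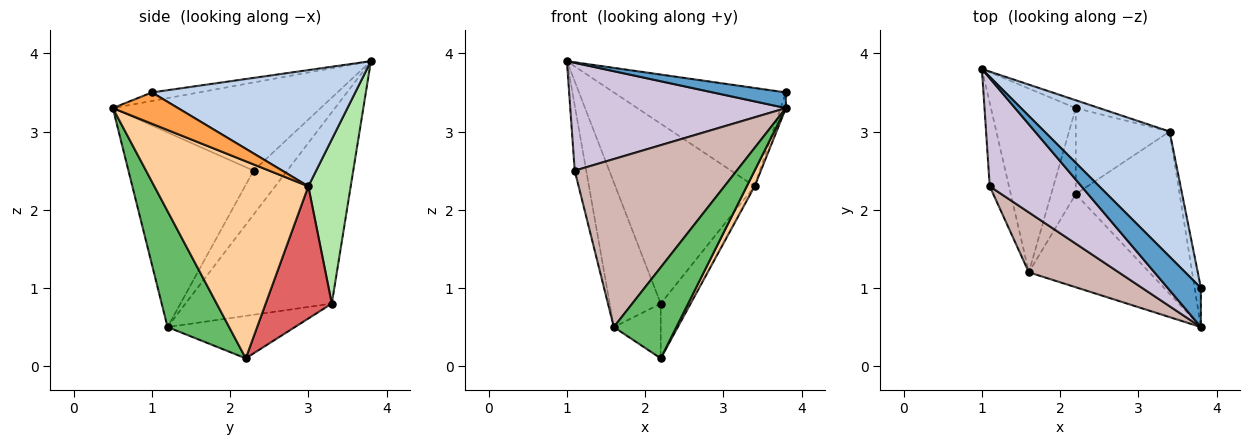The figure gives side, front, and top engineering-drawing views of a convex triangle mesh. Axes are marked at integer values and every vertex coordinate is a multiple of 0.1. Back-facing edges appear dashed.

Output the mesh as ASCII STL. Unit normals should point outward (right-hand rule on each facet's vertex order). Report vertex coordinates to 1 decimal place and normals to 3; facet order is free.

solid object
 facet normal -0.232 -0.361 0.903
  outer loop
   vertex 3.8 0.5 3.3
   vertex 3.8 1.0 3.5
   vertex 1.0 3.8 3.9
  endloop
 endfacet
 facet normal 0.590 0.499 0.635
  outer loop
   vertex 3.4 3.0 2.3
   vertex 1.0 3.8 3.9
   vertex 3.8 1.0 3.5
  endloop
 endfacet
 facet normal 0.978 0.078 -0.196
  outer loop
   vertex 3.4 3.0 2.3
   vertex 3.8 1.0 3.5
   vertex 3.8 0.5 3.3
  endloop
 endfacet
 facet normal 0.884 -0.045 -0.466
  outer loop
   vertex 3.4 3.0 2.3
   vertex 3.8 0.5 3.3
   vertex 2.2 2.2 0.1
  endloop
 endfacet
 facet normal 0.567 -0.576 -0.589
  outer loop
   vertex 1.6 1.2 0.5
   vertex 2.2 2.2 0.1
   vertex 3.8 0.5 3.3
  endloop
 endfacet
 facet normal 0.291 0.956 -0.042
  outer loop
   vertex 2.2 3.3 0.8
   vertex 1.0 3.8 3.9
   vertex 3.4 3.0 2.3
  endloop
 endfacet
 facet normal 0.765 0.346 -0.543
  outer loop
   vertex 2.2 3.3 0.8
   vertex 3.4 3.0 2.3
   vertex 2.2 2.2 0.1
  endloop
 endfacet
 facet normal -0.871 0.304 -0.386
  outer loop
   vertex 2.2 3.3 0.8
   vertex 1.6 1.2 0.5
   vertex 1.0 3.8 3.9
  endloop
 endfacet
 facet normal -0.825 0.304 -0.477
  outer loop
   vertex 2.2 3.3 0.8
   vertex 2.2 2.2 0.1
   vertex 1.6 1.2 0.5
  endloop
 endfacet
 facet normal -0.563 -0.584 0.585
  outer loop
   vertex 1.1 2.3 2.5
   vertex 3.8 0.5 3.3
   vertex 1.0 3.8 3.9
  endloop
 endfacet
 facet normal -0.874 0.299 -0.383
  outer loop
   vertex 1.1 2.3 2.5
   vertex 1.0 3.8 3.9
   vertex 1.6 1.2 0.5
  endloop
 endfacet
 facet normal -0.588 -0.762 0.272
  outer loop
   vertex 1.1 2.3 2.5
   vertex 1.6 1.2 0.5
   vertex 3.8 0.5 3.3
  endloop
 endfacet
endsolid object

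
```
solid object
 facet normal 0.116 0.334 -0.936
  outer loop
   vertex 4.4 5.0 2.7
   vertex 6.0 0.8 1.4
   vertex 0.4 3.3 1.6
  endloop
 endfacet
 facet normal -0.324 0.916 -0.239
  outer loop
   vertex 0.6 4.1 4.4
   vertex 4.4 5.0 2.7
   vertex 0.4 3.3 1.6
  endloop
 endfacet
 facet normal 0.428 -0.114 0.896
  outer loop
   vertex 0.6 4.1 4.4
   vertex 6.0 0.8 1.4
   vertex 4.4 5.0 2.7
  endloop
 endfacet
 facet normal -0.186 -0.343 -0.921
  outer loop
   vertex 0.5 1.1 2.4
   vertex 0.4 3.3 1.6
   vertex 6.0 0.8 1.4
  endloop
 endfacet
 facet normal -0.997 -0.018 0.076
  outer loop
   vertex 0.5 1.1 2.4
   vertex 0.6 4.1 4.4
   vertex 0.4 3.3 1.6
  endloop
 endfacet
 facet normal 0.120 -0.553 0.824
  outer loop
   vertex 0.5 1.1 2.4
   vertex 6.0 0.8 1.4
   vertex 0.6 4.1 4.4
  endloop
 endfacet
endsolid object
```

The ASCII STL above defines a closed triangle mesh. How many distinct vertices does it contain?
5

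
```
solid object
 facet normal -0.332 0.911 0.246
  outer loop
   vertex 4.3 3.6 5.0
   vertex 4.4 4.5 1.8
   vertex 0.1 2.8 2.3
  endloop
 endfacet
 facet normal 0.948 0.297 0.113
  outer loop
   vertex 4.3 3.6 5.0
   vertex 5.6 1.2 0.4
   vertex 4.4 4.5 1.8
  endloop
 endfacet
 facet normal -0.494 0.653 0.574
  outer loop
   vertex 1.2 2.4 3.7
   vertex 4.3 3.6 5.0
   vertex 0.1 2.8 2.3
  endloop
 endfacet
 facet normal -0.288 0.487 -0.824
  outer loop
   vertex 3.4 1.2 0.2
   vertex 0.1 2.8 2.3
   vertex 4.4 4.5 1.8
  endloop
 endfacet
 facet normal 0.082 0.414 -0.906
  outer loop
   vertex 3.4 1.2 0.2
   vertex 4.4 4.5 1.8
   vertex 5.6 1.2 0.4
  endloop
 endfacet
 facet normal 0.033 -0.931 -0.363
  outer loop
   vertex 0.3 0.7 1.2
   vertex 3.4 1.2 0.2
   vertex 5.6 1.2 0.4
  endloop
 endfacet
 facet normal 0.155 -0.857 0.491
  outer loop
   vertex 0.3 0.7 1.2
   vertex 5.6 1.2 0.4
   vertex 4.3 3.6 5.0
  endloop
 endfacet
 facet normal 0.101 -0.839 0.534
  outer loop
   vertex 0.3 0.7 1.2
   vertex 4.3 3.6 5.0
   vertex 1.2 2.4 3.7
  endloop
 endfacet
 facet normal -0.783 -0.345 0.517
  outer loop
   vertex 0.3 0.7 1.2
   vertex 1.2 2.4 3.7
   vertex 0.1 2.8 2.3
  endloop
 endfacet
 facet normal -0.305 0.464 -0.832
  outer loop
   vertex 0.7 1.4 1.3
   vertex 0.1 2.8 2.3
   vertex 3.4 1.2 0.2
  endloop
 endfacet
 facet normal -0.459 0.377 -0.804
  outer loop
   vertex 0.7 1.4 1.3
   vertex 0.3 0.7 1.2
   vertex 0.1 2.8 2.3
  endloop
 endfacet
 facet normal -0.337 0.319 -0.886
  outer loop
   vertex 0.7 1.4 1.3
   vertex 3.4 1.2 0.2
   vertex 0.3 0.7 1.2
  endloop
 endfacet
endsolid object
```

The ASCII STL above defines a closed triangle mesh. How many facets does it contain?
12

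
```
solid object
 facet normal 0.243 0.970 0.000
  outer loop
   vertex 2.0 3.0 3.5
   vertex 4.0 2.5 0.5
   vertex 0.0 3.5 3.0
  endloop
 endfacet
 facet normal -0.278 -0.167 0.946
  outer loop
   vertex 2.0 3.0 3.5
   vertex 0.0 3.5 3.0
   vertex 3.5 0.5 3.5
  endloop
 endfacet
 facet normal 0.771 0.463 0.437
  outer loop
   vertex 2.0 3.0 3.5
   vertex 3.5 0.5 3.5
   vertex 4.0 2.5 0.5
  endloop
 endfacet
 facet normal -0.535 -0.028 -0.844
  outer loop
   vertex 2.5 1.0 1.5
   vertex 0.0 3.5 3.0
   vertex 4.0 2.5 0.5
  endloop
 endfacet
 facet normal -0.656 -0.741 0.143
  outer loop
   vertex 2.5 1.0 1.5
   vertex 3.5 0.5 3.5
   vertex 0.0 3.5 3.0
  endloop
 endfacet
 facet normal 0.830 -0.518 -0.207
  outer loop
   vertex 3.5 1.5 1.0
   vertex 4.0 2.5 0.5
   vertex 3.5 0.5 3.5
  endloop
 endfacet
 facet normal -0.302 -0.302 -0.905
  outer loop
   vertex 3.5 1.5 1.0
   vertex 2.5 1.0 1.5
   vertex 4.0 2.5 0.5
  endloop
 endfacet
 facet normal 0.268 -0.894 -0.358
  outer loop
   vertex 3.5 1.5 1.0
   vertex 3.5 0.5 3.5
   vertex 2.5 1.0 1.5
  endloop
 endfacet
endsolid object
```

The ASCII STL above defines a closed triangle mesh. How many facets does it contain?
8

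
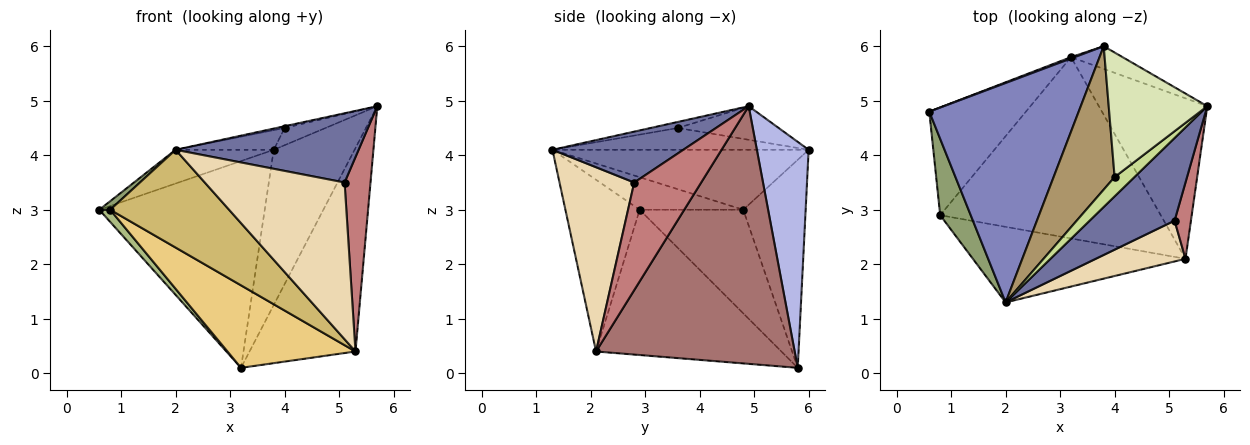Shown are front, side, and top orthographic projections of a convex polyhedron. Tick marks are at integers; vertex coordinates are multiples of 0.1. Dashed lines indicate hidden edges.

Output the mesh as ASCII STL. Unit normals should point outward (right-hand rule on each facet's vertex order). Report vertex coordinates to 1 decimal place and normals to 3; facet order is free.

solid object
 facet normal 0.417 -0.584 0.697
  outer loop
   vertex 5.1 2.8 3.5
   vertex 5.7 4.9 4.9
   vertex 2.0 1.3 4.1
  endloop
 endfacet
 facet normal -0.369 0.141 0.919
  outer loop
   vertex 3.8 6.0 4.1
   vertex 0.6 4.8 3.0
   vertex 2.0 1.3 4.1
  endloop
 endfacet
 facet normal -0.353 0.936 0.006
  outer loop
   vertex 3.8 6.0 4.1
   vertex 3.2 5.8 0.1
   vertex 0.6 4.8 3.0
  endloop
 endfacet
 facet normal 0.535 0.836 -0.122
  outer loop
   vertex 3.8 6.0 4.1
   vertex 5.7 4.9 4.9
   vertex 3.2 5.8 0.1
  endloop
 endfacet
 facet normal -0.727 -0.077 0.682
  outer loop
   vertex 0.8 2.9 3.0
   vertex 2.0 1.3 4.1
   vertex 0.6 4.8 3.0
  endloop
 endfacet
 facet normal -0.729 -0.077 -0.680
  outer loop
   vertex 0.8 2.9 3.0
   vertex 0.6 4.8 3.0
   vertex 3.2 5.8 0.1
  endloop
 endfacet
 facet normal -0.291 0.087 0.953
  outer loop
   vertex 4.0 3.6 4.5
   vertex 2.0 1.3 4.1
   vertex 5.7 4.9 4.9
  endloop
 endfacet
 facet normal -0.320 0.130 0.938
  outer loop
   vertex 4.0 3.6 4.5
   vertex 5.7 4.9 4.9
   vertex 3.8 6.0 4.1
  endloop
 endfacet
 facet normal -0.334 0.128 0.934
  outer loop
   vertex 4.0 3.6 4.5
   vertex 3.8 6.0 4.1
   vertex 2.0 1.3 4.1
  endloop
 endfacet
 facet normal -0.443 -0.709 -0.548
  outer loop
   vertex 5.3 2.1 0.4
   vertex 2.0 1.3 4.1
   vertex 0.8 2.9 3.0
  endloop
 endfacet
 facet normal -0.514 -0.355 -0.781
  outer loop
   vertex 5.3 2.1 0.4
   vertex 0.8 2.9 3.0
   vertex 3.2 5.8 0.1
  endloop
 endfacet
 facet normal 0.459 -0.860 0.224
  outer loop
   vertex 5.3 2.1 0.4
   vertex 5.1 2.8 3.5
   vertex 2.0 1.3 4.1
  endloop
 endfacet
 facet normal 0.827 0.441 -0.348
  outer loop
   vertex 5.3 2.1 0.4
   vertex 3.2 5.8 0.1
   vertex 5.7 4.9 4.9
  endloop
 endfacet
 facet normal 0.923 -0.357 0.140
  outer loop
   vertex 5.3 2.1 0.4
   vertex 5.7 4.9 4.9
   vertex 5.1 2.8 3.5
  endloop
 endfacet
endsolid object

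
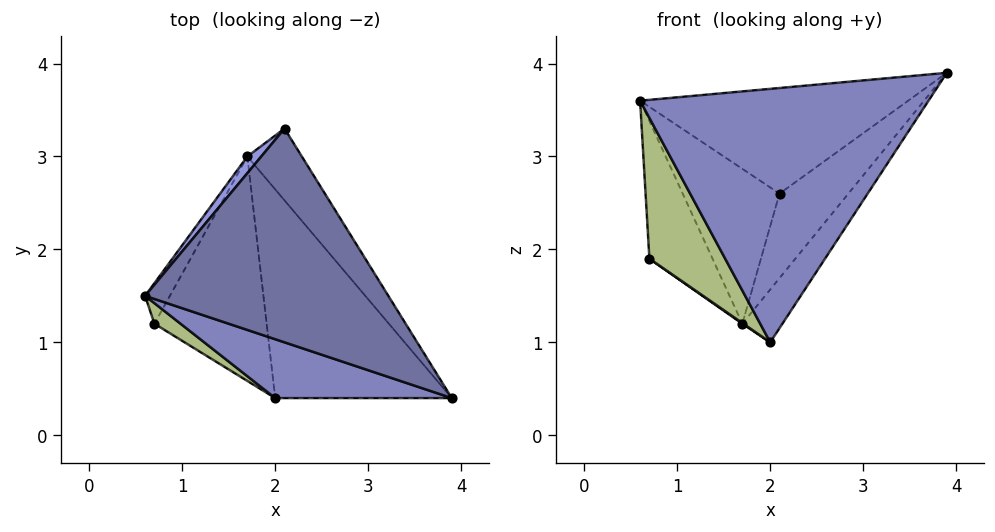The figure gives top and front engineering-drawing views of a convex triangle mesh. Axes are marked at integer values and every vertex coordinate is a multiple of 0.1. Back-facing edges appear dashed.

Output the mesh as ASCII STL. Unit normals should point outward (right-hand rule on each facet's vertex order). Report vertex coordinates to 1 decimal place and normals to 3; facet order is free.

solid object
 facet normal 0.066 0.442 0.895
  outer loop
   vertex 2.1 3.3 2.6
   vertex 0.6 1.5 3.6
   vertex 3.9 0.4 3.9
  endloop
 endfacet
 facet normal -0.326 -0.921 0.214
  outer loop
   vertex 2.0 0.4 1.0
   vertex 3.9 0.4 3.9
   vertex 0.6 1.5 3.6
  endloop
 endfacet
 facet normal -0.746 0.662 0.071
  outer loop
   vertex 1.7 3.0 1.2
   vertex 0.6 1.5 3.6
   vertex 2.1 3.3 2.6
  endloop
 endfacet
 facet normal 0.861 0.387 -0.329
  outer loop
   vertex 1.7 3.0 1.2
   vertex 2.1 3.3 2.6
   vertex 3.9 0.4 3.9
  endloop
 endfacet
 facet normal 0.829 0.137 -0.543
  outer loop
   vertex 1.7 3.0 1.2
   vertex 3.9 0.4 3.9
   vertex 2.0 0.4 1.0
  endloop
 endfacet
 facet normal -0.453 -0.882 0.129
  outer loop
   vertex 0.7 1.2 1.9
   vertex 2.0 0.4 1.0
   vertex 0.6 1.5 3.6
  endloop
 endfacet
 facet normal -0.887 0.442 -0.130
  outer loop
   vertex 0.7 1.2 1.9
   vertex 0.6 1.5 3.6
   vertex 1.7 3.0 1.2
  endloop
 endfacet
 facet normal -0.570 -0.003 -0.821
  outer loop
   vertex 0.7 1.2 1.9
   vertex 1.7 3.0 1.2
   vertex 2.0 0.4 1.0
  endloop
 endfacet
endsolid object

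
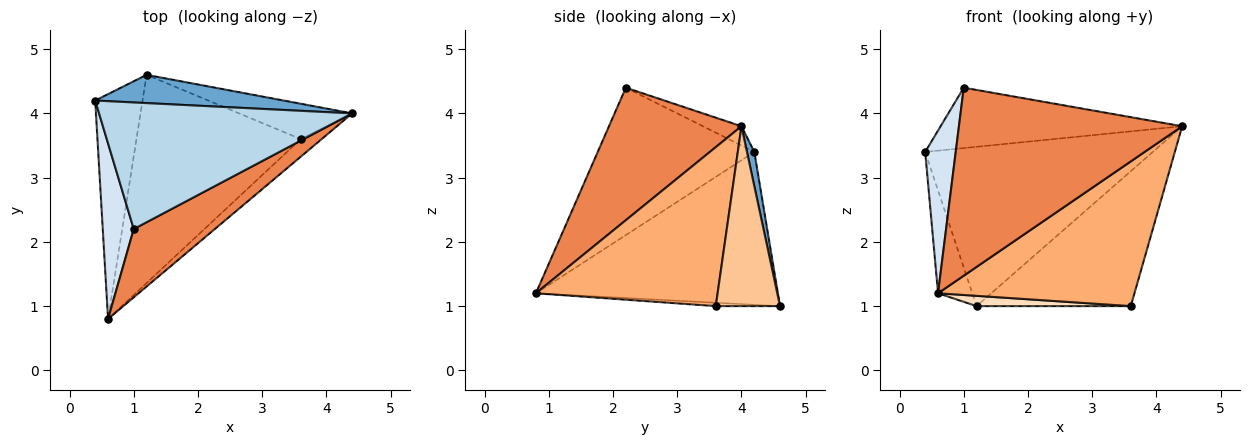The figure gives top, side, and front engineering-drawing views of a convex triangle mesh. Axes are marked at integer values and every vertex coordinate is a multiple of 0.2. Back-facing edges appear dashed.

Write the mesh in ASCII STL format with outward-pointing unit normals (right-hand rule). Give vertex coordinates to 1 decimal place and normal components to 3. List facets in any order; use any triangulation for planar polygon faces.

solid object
 facet normal 0.032 0.984 0.175
  outer loop
   vertex 1.2 4.6 1.0
   vertex 0.4 4.2 3.4
   vertex 4.4 4.0 3.8
  endloop
 endfacet
 facet normal -0.947 0.134 -0.293
  outer loop
   vertex 1.2 4.6 1.0
   vertex 0.6 0.8 1.2
   vertex 0.4 4.2 3.4
  endloop
 endfacet
 facet normal -0.069 0.430 0.900
  outer loop
   vertex 1.0 2.2 4.4
   vertex 4.4 4.0 3.8
   vertex 0.4 4.2 3.4
  endloop
 endfacet
 facet normal -0.961 -0.187 0.202
  outer loop
   vertex 1.0 2.2 4.4
   vertex 0.4 4.2 3.4
   vertex 0.6 0.8 1.2
  endloop
 endfacet
 facet normal 0.487 -0.821 0.298
  outer loop
   vertex 1.0 2.2 4.4
   vertex 0.6 0.8 1.2
   vertex 4.4 4.0 3.8
  endloop
 endfacet
 facet normal 0.676 -0.731 -0.089
  outer loop
   vertex 3.6 3.6 1.0
   vertex 4.4 4.0 3.8
   vertex 0.6 0.8 1.2
  endloop
 endfacet
 facet normal 0.374 0.897 -0.235
  outer loop
   vertex 3.6 3.6 1.0
   vertex 1.2 4.6 1.0
   vertex 4.4 4.0 3.8
  endloop
 endfacet
 facet normal -0.021 -0.049 -0.999
  outer loop
   vertex 3.6 3.6 1.0
   vertex 0.6 0.8 1.2
   vertex 1.2 4.6 1.0
  endloop
 endfacet
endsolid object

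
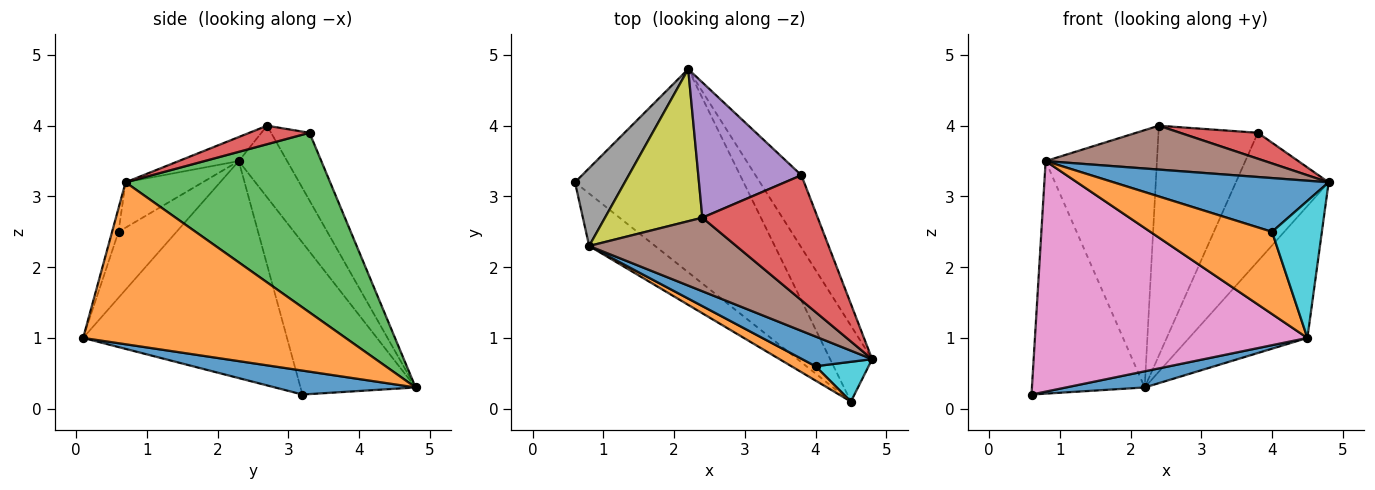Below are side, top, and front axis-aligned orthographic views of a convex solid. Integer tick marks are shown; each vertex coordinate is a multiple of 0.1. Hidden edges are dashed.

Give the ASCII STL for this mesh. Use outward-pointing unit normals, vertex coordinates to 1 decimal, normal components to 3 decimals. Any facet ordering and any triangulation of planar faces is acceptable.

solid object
 facet normal 0.140 -0.078 -0.987
  outer loop
   vertex 4.5 0.1 1.0
   vertex 0.6 3.2 0.2
   vertex 2.2 4.8 0.3
  endloop
 endfacet
 facet normal 0.887 0.400 -0.230
  outer loop
   vertex 4.5 0.1 1.0
   vertex 2.2 4.8 0.3
   vertex 4.8 0.7 3.2
  endloop
 endfacet
 facet normal 0.887 0.402 -0.227
  outer loop
   vertex 3.8 3.3 3.9
   vertex 4.8 0.7 3.2
   vertex 2.2 4.8 0.3
  endloop
 endfacet
 facet normal 0.155 -0.201 0.967
  outer loop
   vertex 3.8 3.3 3.9
   vertex 2.4 2.7 4.0
   vertex 4.8 0.7 3.2
  endloop
 endfacet
 facet normal -0.316 0.818 0.481
  outer loop
   vertex 3.8 3.3 3.9
   vertex 2.2 4.8 0.3
   vertex 2.4 2.7 4.0
  endloop
 endfacet
 facet normal -0.139 -0.507 0.851
  outer loop
   vertex 0.8 2.3 3.5
   vertex 4.8 0.7 3.2
   vertex 2.4 2.7 4.0
  endloop
 endfacet
 facet normal -0.589 -0.788 -0.179
  outer loop
   vertex 0.8 2.3 3.5
   vertex 0.6 3.2 0.2
   vertex 4.5 0.1 1.0
  endloop
 endfacet
 facet normal -0.696 0.681 0.228
  outer loop
   vertex 0.8 2.3 3.5
   vertex 2.2 4.8 0.3
   vertex 0.6 3.2 0.2
  endloop
 endfacet
 facet normal -0.350 0.806 0.477
  outer loop
   vertex 0.8 2.3 3.5
   vertex 2.4 2.7 4.0
   vertex 2.2 4.8 0.3
  endloop
 endfacet
 facet normal -0.123 -0.953 0.277
  outer loop
   vertex 4.0 0.6 2.5
   vertex 4.5 0.1 1.0
   vertex 4.8 0.7 3.2
  endloop
 endfacet
 facet normal -0.299 -0.835 0.461
  outer loop
   vertex 4.0 0.6 2.5
   vertex 4.8 0.7 3.2
   vertex 0.8 2.3 3.5
  endloop
 endfacet
 facet normal -0.425 -0.892 0.156
  outer loop
   vertex 4.0 0.6 2.5
   vertex 0.8 2.3 3.5
   vertex 4.5 0.1 1.0
  endloop
 endfacet
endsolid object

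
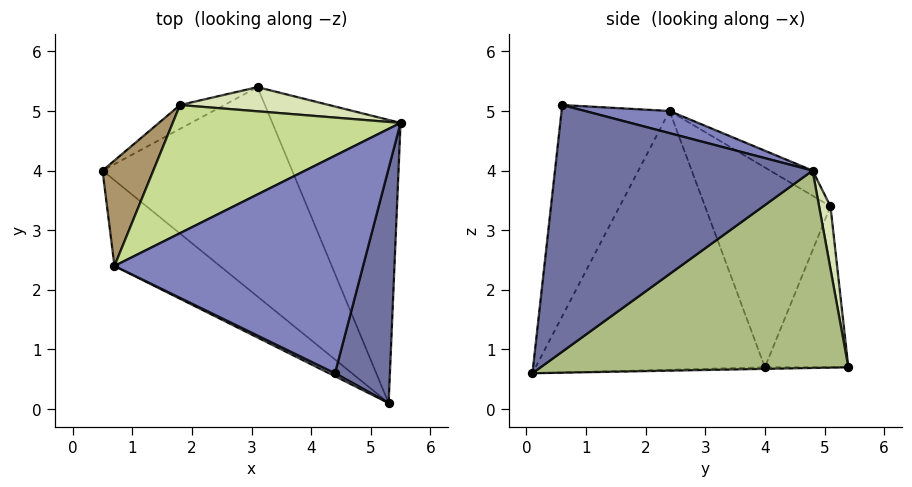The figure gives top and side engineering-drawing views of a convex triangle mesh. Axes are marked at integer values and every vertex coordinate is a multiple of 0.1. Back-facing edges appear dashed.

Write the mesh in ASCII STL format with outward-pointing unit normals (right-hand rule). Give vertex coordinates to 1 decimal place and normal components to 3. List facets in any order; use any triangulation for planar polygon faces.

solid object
 facet normal 0.957 -0.195 0.213
  outer loop
   vertex 4.4 0.6 5.1
   vertex 5.3 0.1 0.6
   vertex 5.5 4.8 4.0
  endloop
 endfacet
 facet normal 0.086 0.231 0.969
  outer loop
   vertex 0.7 2.4 5.0
   vertex 4.4 0.6 5.1
   vertex 5.5 4.8 4.0
  endloop
 endfacet
 facet normal -0.614 -0.749 -0.250
  outer loop
   vertex 0.7 2.4 5.0
   vertex 0.5 4.0 0.7
   vertex 5.3 0.1 0.6
  endloop
 endfacet
 facet normal -0.438 -0.899 0.012
  outer loop
   vertex 0.7 2.4 5.0
   vertex 5.3 0.1 0.6
   vertex 4.4 0.6 5.1
  endloop
 endfacet
 facet normal -0.008 0.015 -1.000
  outer loop
   vertex 3.1 5.4 0.7
   vertex 5.3 0.1 0.6
   vertex 0.5 4.0 0.7
  endloop
 endfacet
 facet normal 0.789 0.337 -0.513
  outer loop
   vertex 3.1 5.4 0.7
   vertex 5.5 4.8 4.0
   vertex 5.3 0.1 0.6
  endloop
 endfacet
 facet normal -0.093 0.535 0.840
  outer loop
   vertex 1.8 5.1 3.4
   vertex 0.7 2.4 5.0
   vertex 5.5 4.8 4.0
  endloop
 endfacet
 facet normal 0.058 0.989 0.138
  outer loop
   vertex 1.8 5.1 3.4
   vertex 5.5 4.8 4.0
   vertex 3.1 5.4 0.7
  endloop
 endfacet
 facet normal -0.853 0.476 0.217
  outer loop
   vertex 1.8 5.1 3.4
   vertex 0.5 4.0 0.7
   vertex 0.7 2.4 5.0
  endloop
 endfacet
 facet normal -0.470 0.873 -0.129
  outer loop
   vertex 1.8 5.1 3.4
   vertex 3.1 5.4 0.7
   vertex 0.5 4.0 0.7
  endloop
 endfacet
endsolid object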